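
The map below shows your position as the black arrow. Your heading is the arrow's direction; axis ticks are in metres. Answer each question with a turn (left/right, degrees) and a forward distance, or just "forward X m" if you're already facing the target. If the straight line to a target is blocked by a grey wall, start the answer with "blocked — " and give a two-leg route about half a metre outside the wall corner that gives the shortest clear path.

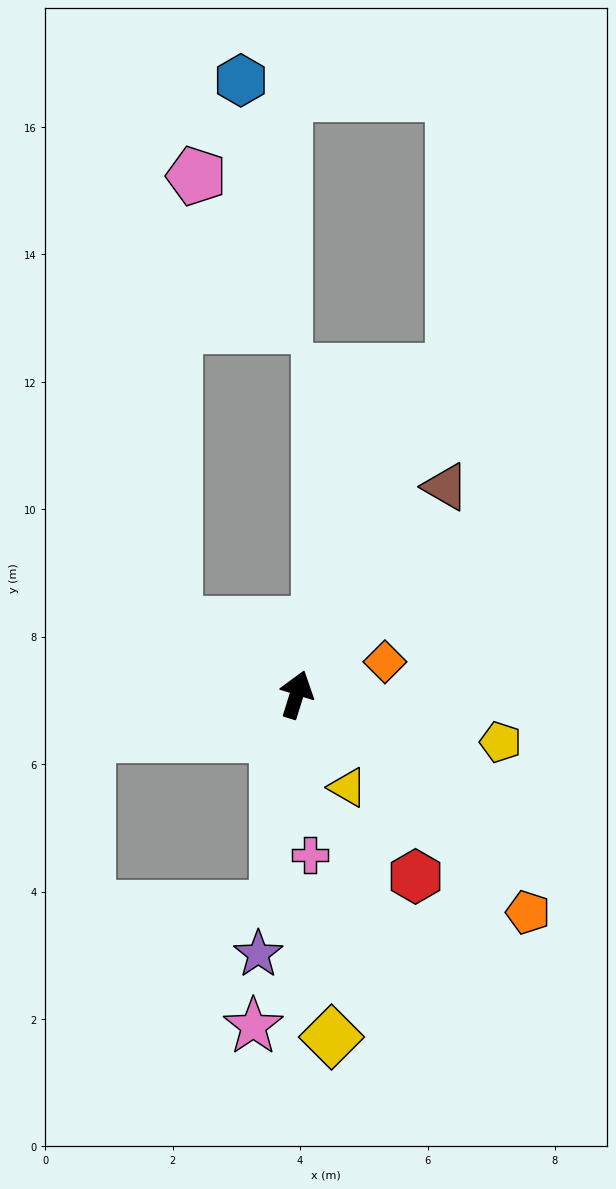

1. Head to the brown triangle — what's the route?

turn right 18°, forward 4.0 m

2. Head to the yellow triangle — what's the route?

turn right 134°, forward 1.7 m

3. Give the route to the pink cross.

turn right 158°, forward 2.5 m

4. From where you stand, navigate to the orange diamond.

turn right 52°, forward 1.5 m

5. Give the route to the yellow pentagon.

turn right 86°, forward 3.3 m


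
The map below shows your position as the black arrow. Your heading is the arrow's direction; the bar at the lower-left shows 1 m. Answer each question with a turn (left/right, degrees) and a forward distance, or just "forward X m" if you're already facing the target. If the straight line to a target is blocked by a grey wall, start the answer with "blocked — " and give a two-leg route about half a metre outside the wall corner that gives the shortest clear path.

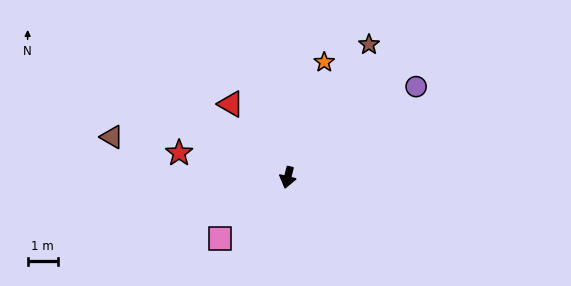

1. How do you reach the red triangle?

turn right 128°, forward 3.1 m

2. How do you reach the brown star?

turn left 162°, forward 5.1 m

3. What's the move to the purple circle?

turn left 139°, forward 5.2 m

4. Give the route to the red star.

turn right 89°, forward 3.7 m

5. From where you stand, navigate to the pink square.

turn right 34°, forward 3.0 m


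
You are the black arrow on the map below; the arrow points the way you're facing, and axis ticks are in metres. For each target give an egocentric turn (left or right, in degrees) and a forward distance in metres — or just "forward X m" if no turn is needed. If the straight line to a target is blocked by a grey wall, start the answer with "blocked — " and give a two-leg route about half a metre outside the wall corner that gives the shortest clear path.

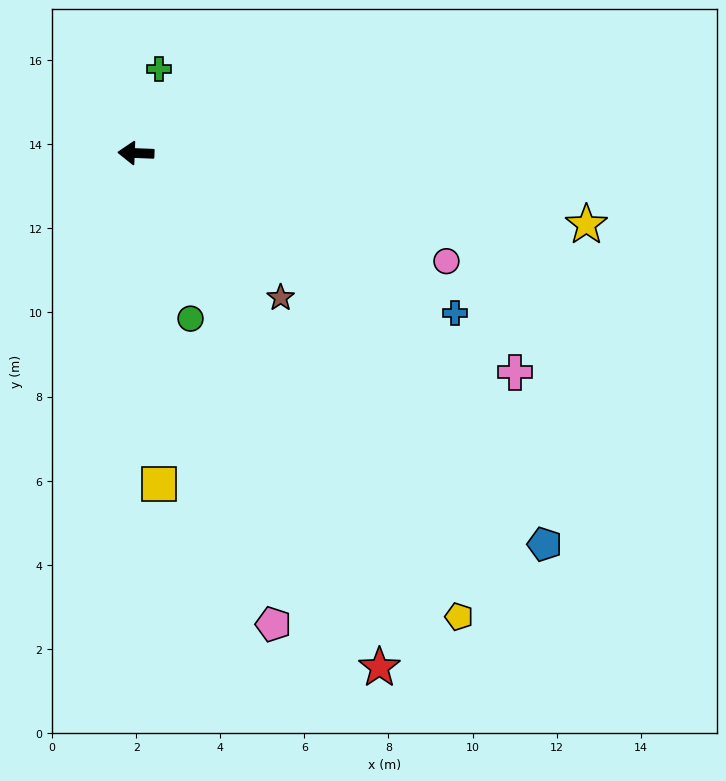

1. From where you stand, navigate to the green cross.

turn right 103°, forward 2.1 m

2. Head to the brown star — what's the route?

turn left 137°, forward 4.9 m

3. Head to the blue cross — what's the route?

turn left 156°, forward 8.5 m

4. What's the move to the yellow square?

turn left 96°, forward 7.9 m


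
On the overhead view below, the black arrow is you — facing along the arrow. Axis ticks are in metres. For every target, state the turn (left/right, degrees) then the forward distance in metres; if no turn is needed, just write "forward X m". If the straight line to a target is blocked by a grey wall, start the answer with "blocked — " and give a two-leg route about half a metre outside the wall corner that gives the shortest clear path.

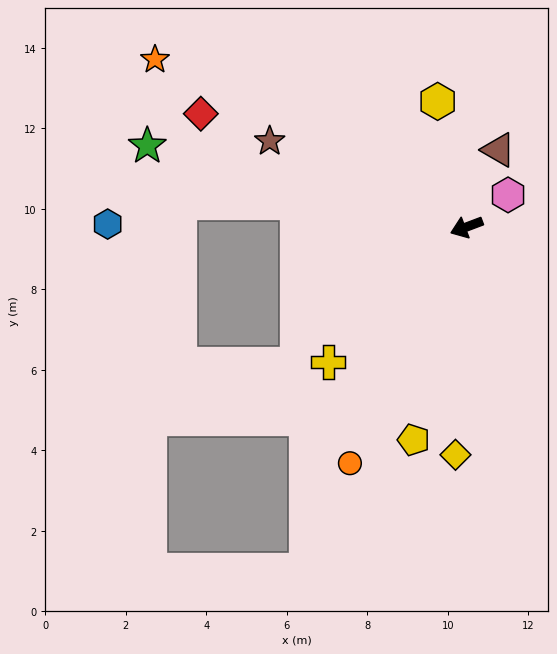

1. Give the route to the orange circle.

turn left 43°, forward 6.5 m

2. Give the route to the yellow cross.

turn left 24°, forward 4.8 m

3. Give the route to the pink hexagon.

turn right 163°, forward 1.3 m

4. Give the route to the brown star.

turn right 44°, forward 5.3 m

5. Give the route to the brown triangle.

turn right 133°, forward 2.1 m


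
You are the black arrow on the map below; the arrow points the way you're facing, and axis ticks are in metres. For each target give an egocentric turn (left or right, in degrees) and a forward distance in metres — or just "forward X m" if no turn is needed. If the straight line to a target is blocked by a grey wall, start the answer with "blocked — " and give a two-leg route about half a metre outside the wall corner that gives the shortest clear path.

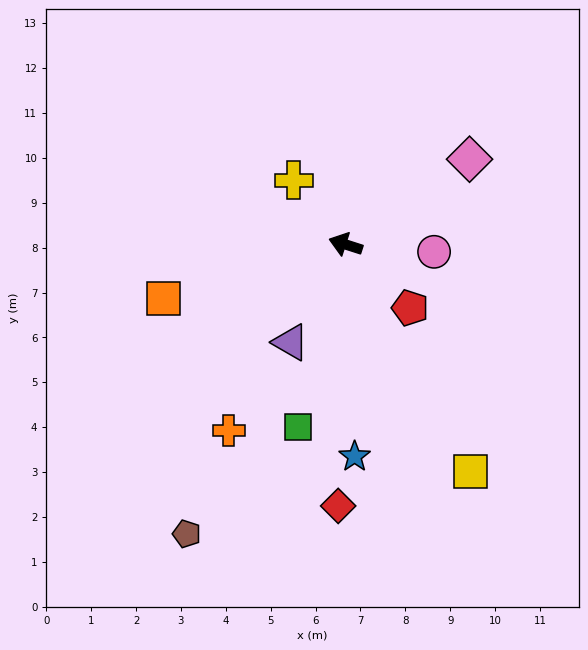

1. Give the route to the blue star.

turn left 110°, forward 4.7 m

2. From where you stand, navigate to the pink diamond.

turn right 128°, forward 3.4 m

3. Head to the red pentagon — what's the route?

turn left 153°, forward 2.0 m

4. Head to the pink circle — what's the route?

turn right 167°, forward 2.0 m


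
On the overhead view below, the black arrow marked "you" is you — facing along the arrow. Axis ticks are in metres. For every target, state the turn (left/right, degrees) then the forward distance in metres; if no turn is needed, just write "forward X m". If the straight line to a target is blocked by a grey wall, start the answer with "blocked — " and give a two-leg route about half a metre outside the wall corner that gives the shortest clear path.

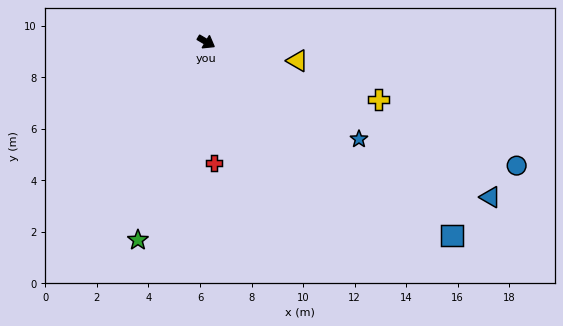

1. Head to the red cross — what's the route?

turn right 56°, forward 4.7 m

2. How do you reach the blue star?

forward 7.0 m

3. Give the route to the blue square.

turn right 8°, forward 12.1 m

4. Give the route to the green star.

turn right 79°, forward 8.1 m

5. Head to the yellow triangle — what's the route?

turn left 19°, forward 3.6 m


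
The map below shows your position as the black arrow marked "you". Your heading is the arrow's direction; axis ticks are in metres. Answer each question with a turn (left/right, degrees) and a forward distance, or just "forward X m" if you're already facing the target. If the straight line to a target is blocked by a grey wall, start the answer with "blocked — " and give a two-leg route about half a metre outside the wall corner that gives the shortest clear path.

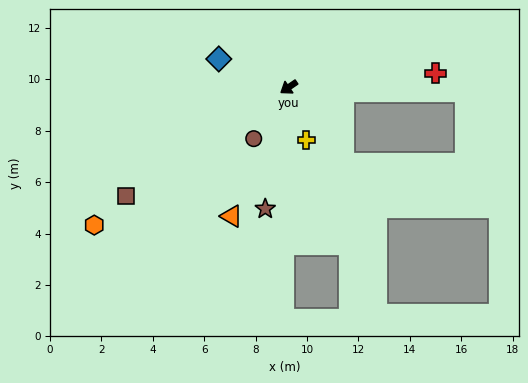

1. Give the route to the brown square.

forward 7.6 m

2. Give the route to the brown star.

turn left 45°, forward 4.8 m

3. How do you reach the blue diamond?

turn right 56°, forward 2.9 m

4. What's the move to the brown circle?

turn left 21°, forward 2.4 m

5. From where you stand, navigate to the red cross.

turn left 151°, forward 5.7 m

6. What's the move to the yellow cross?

turn left 74°, forward 2.2 m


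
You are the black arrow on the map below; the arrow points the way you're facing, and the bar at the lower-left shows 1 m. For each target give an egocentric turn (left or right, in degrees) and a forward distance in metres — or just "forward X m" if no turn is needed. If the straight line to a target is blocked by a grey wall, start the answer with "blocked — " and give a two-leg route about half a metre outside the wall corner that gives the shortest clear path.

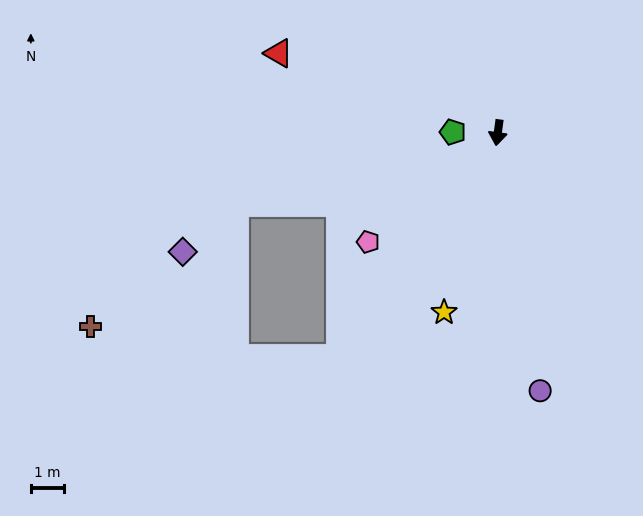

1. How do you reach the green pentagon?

turn right 83°, forward 1.4 m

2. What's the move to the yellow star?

turn right 9°, forward 5.7 m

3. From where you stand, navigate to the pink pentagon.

turn right 42°, forward 5.1 m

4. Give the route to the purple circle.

turn left 17°, forward 7.9 m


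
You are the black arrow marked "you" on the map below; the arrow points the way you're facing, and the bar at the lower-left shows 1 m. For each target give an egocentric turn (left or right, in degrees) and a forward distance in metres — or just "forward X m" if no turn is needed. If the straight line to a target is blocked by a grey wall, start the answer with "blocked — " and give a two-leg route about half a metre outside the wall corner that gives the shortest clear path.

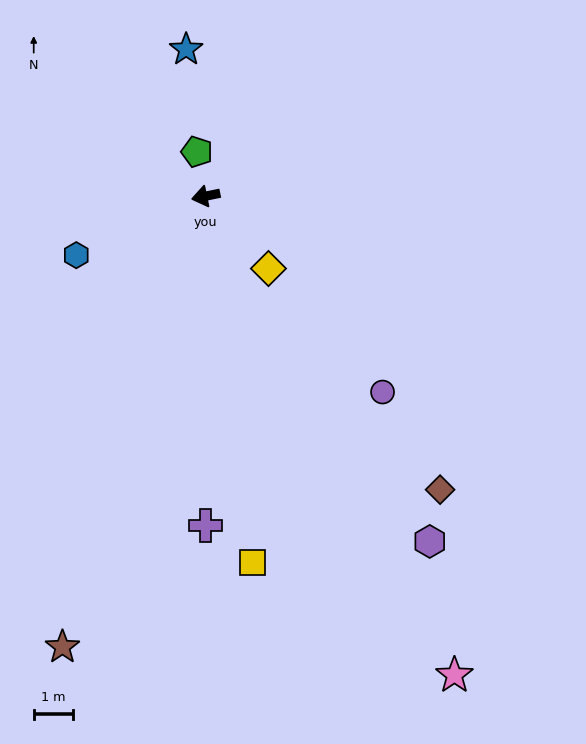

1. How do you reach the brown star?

turn left 61°, forward 12.1 m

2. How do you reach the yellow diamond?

turn left 119°, forward 2.4 m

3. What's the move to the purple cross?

turn left 78°, forward 8.4 m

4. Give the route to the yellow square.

turn left 86°, forward 9.4 m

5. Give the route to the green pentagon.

turn right 90°, forward 1.2 m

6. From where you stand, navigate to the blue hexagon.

turn left 13°, forward 3.6 m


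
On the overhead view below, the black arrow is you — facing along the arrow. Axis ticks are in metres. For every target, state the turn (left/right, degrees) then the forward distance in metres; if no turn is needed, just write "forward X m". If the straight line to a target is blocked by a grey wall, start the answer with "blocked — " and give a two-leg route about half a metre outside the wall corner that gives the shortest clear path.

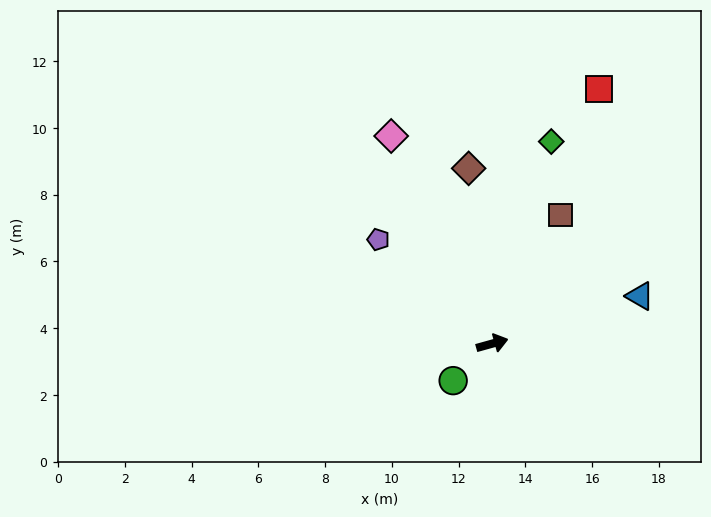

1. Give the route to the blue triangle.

turn left 2°, forward 4.7 m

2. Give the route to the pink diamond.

turn left 100°, forward 6.9 m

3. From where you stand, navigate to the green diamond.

turn left 58°, forward 6.3 m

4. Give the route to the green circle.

turn right 152°, forward 1.6 m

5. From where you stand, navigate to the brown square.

turn left 47°, forward 4.4 m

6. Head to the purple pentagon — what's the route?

turn left 122°, forward 4.6 m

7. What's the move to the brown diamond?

turn left 82°, forward 5.3 m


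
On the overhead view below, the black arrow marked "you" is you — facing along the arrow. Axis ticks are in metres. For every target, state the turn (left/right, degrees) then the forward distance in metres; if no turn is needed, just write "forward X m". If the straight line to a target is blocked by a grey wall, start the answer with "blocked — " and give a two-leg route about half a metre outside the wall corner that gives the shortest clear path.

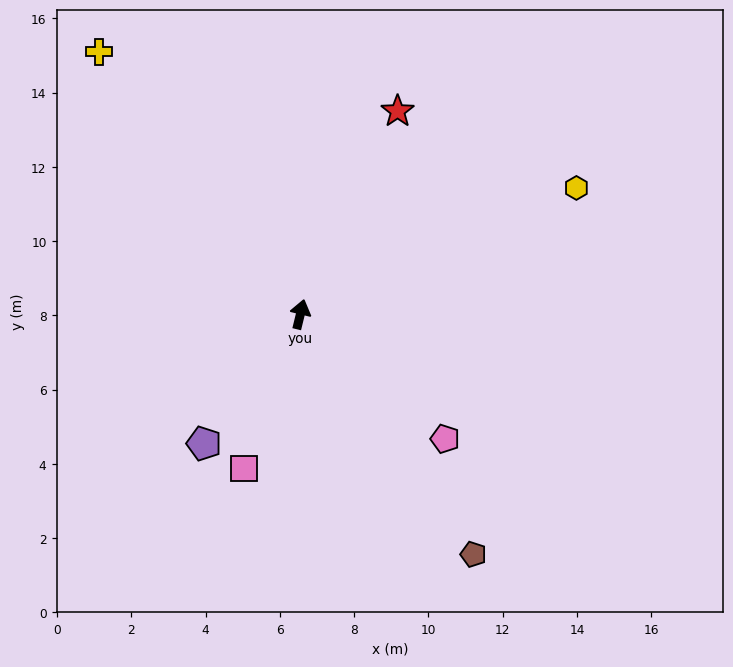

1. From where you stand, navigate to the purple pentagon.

turn left 157°, forward 4.3 m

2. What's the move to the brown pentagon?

turn right 131°, forward 8.0 m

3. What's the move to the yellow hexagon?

turn right 52°, forward 8.2 m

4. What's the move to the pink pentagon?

turn right 117°, forward 5.1 m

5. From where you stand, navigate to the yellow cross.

turn left 51°, forward 8.9 m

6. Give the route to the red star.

turn right 12°, forward 6.1 m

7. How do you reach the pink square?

turn left 174°, forward 4.4 m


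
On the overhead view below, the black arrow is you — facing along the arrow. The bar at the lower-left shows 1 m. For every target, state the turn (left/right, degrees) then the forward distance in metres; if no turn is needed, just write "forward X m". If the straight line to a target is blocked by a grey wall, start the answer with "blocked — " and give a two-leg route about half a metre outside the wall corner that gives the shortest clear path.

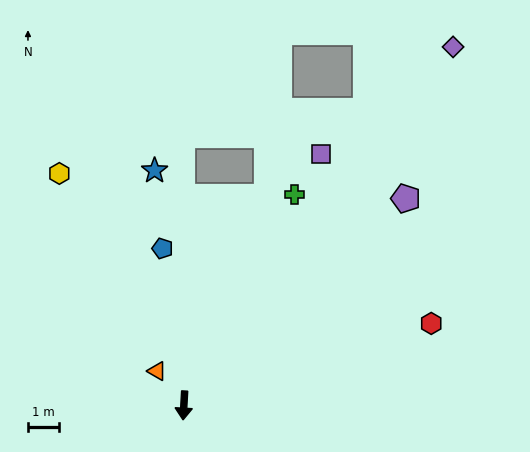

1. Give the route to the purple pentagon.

turn left 136°, forward 9.8 m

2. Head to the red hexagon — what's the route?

turn left 112°, forward 8.4 m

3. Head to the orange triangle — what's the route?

turn right 139°, forward 1.4 m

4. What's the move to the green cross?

turn left 155°, forward 7.7 m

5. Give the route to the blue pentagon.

turn right 169°, forward 5.1 m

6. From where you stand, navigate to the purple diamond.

turn left 146°, forward 14.5 m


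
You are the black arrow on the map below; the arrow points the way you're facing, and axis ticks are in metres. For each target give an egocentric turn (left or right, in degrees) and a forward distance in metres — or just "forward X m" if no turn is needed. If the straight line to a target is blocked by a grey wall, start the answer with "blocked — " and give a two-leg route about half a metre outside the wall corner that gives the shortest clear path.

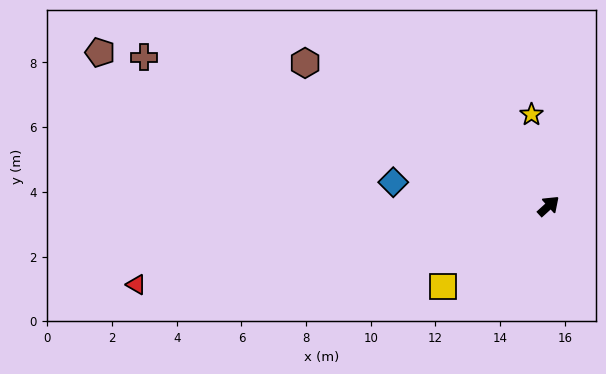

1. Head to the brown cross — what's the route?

turn left 117°, forward 13.3 m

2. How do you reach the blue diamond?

turn left 129°, forward 4.9 m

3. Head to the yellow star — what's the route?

turn left 58°, forward 2.9 m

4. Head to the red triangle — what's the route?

turn left 148°, forward 13.0 m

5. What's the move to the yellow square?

turn left 175°, forward 4.1 m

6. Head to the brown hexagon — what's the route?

turn left 107°, forward 8.7 m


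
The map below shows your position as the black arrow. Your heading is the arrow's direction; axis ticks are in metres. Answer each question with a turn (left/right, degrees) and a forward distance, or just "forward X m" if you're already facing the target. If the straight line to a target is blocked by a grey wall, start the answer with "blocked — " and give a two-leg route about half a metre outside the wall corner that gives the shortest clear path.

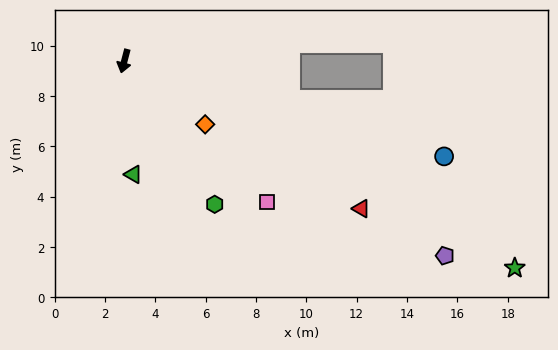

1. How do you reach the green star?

turn left 77°, forward 17.6 m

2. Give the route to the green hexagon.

turn left 47°, forward 6.7 m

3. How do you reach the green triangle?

turn left 19°, forward 4.5 m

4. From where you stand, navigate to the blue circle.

turn left 88°, forward 13.3 m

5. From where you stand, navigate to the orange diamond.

turn left 67°, forward 4.1 m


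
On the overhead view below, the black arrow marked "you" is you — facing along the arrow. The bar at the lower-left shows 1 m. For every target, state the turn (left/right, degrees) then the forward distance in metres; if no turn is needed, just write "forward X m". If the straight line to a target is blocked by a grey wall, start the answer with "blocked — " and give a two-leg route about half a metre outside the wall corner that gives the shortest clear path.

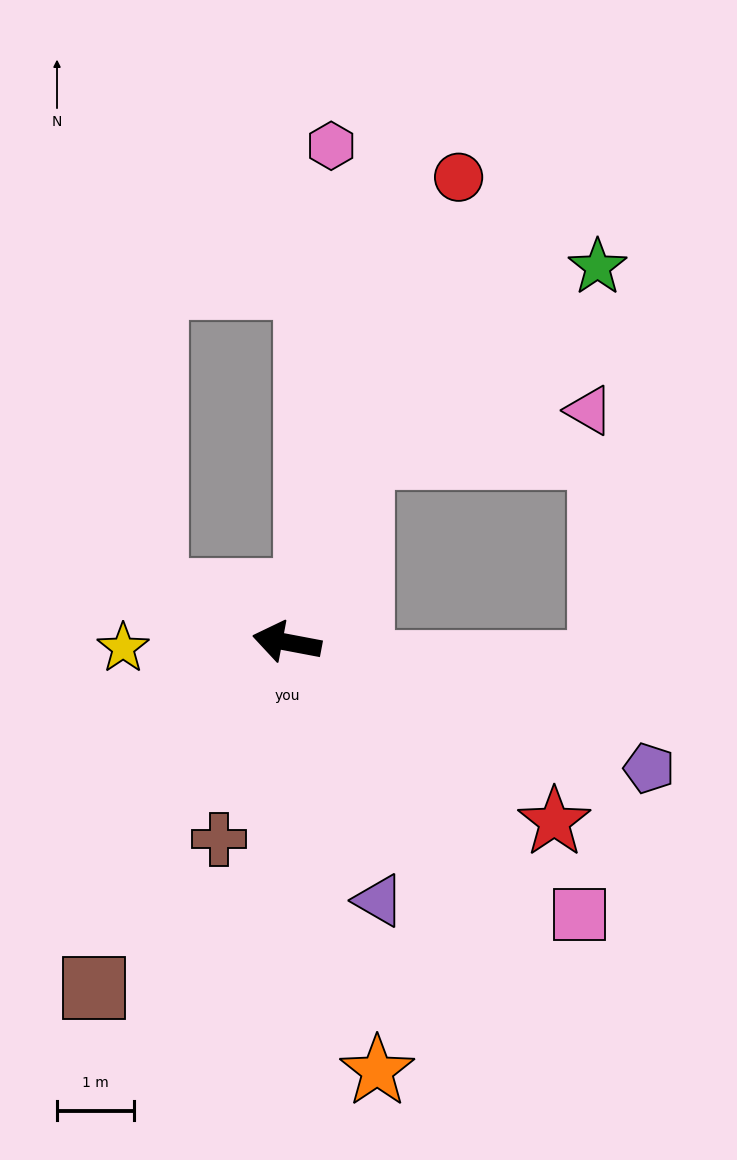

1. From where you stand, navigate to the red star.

turn left 157°, forward 4.2 m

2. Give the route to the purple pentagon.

turn left 172°, forward 5.0 m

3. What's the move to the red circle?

turn right 100°, forward 6.5 m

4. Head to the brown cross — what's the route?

turn left 82°, forward 2.7 m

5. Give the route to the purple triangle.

turn left 120°, forward 3.6 m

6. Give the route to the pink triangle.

blocked — turn right 101°, forward 2.6 m, then turn right 57°, forward 3.0 m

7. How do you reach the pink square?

turn left 148°, forward 5.2 m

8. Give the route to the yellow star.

turn left 13°, forward 2.1 m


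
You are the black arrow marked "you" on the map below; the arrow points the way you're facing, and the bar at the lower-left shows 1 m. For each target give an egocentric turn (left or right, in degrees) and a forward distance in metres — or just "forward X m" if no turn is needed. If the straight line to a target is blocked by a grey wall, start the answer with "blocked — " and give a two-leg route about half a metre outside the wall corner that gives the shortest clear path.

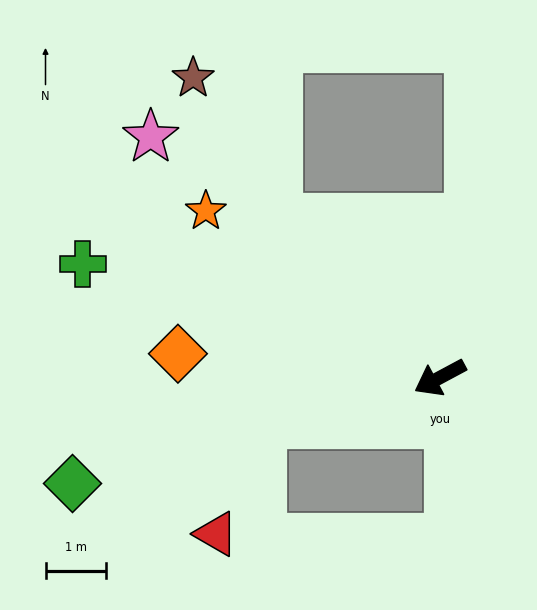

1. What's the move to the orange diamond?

turn right 33°, forward 4.3 m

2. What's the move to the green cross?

turn right 46°, forward 6.2 m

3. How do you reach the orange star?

turn right 64°, forward 4.7 m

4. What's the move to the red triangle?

blocked — turn right 14°, forward 3.0 m, then turn left 54°, forward 2.0 m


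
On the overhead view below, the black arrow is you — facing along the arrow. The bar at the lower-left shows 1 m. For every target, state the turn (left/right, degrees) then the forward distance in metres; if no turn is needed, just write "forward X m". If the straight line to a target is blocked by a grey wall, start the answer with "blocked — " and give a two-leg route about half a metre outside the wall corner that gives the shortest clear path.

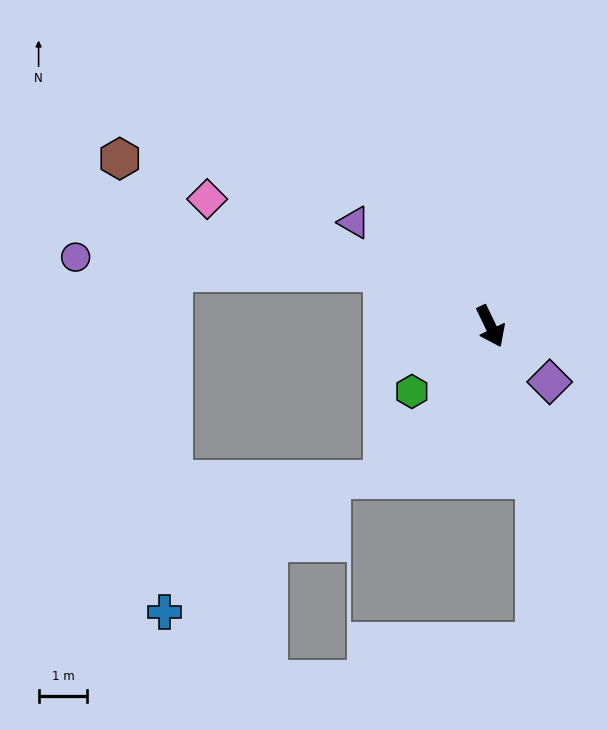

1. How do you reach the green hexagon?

turn right 76°, forward 2.1 m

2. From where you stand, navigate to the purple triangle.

turn right 153°, forward 3.5 m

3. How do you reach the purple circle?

blocked — turn right 143°, forward 2.5 m, then turn left 25°, forward 6.3 m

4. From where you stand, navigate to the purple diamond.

turn left 21°, forward 1.7 m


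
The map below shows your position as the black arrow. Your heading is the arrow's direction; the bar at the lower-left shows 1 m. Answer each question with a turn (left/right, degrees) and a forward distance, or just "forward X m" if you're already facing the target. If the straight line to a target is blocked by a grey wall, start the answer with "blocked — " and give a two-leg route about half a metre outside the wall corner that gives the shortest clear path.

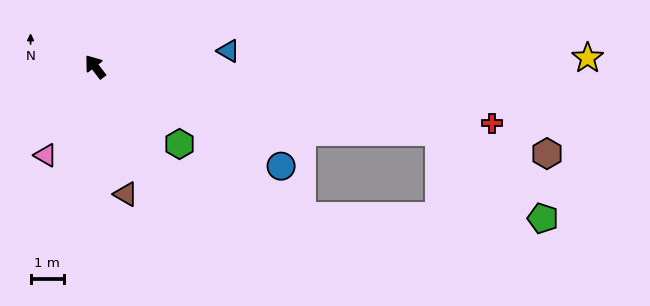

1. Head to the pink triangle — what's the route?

turn left 113°, forward 3.1 m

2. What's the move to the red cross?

turn right 136°, forward 12.1 m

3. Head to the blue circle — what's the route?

turn right 156°, forward 6.4 m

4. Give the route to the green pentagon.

blocked — turn right 138°, forward 10.6 m, then turn right 30°, forward 4.1 m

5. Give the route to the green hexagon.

turn right 170°, forward 3.5 m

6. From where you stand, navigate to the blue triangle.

turn right 121°, forward 4.1 m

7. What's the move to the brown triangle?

turn left 156°, forward 4.0 m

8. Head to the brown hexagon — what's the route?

turn right 139°, forward 13.9 m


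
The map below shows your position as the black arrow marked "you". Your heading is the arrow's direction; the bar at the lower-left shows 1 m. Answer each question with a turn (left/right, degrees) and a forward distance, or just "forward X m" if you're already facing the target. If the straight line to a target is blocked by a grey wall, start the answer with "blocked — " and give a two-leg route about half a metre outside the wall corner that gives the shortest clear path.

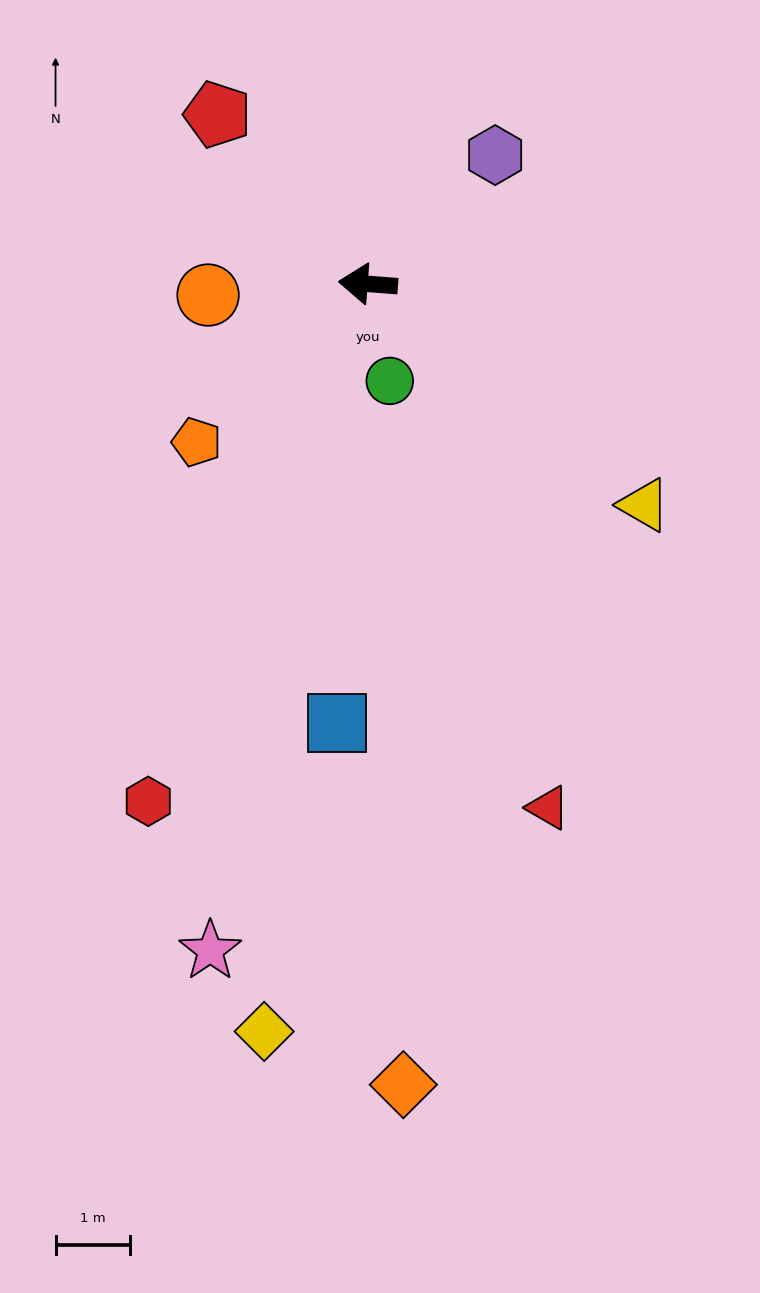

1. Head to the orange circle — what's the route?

turn left 8°, forward 2.1 m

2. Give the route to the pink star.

turn left 81°, forward 9.2 m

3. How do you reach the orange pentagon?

turn left 47°, forward 3.1 m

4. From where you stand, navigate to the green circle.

turn left 107°, forward 1.3 m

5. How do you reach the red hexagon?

turn left 71°, forward 7.5 m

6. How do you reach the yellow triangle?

turn left 146°, forward 4.7 m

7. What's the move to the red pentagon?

turn right 44°, forward 3.0 m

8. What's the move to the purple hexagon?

turn right 130°, forward 2.4 m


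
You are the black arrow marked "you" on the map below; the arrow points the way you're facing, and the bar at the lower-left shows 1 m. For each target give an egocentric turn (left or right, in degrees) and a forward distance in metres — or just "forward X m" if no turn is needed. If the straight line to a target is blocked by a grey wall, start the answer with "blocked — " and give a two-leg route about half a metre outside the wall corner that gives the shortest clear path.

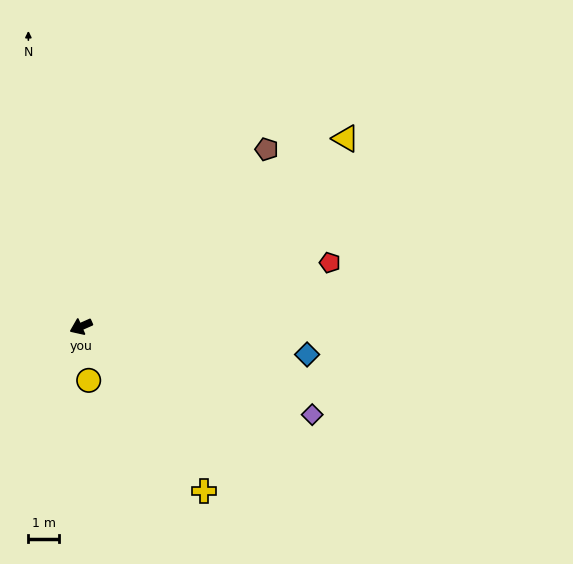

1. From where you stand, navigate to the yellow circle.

turn left 74°, forward 1.8 m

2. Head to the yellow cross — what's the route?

turn left 103°, forward 6.7 m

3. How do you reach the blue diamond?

turn left 149°, forward 7.4 m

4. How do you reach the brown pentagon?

turn right 160°, forward 8.4 m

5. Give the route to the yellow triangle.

turn right 168°, forward 10.6 m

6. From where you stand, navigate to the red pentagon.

turn left 171°, forward 8.4 m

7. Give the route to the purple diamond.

turn left 135°, forward 8.1 m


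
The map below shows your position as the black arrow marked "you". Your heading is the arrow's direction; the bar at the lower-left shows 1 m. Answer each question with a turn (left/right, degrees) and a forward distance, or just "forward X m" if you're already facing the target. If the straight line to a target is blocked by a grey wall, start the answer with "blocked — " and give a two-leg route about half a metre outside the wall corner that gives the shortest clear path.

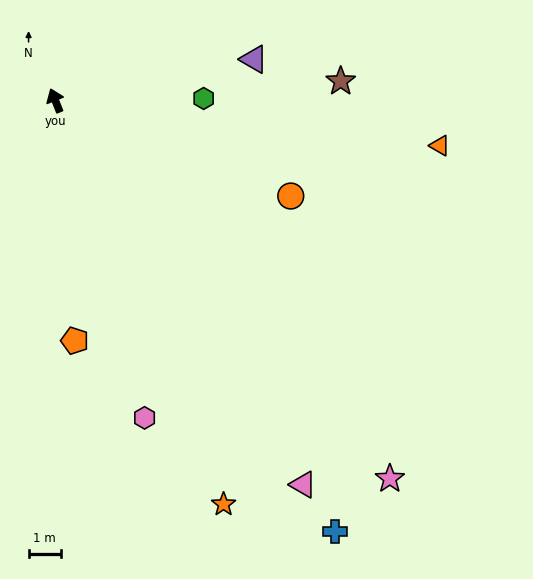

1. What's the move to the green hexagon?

turn right 111°, forward 4.6 m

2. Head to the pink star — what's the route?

turn right 160°, forward 15.8 m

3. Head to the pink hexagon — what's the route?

turn left 174°, forward 10.3 m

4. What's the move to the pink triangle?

turn right 169°, forward 14.3 m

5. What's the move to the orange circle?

turn right 134°, forward 7.9 m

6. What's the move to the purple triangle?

turn right 100°, forward 6.3 m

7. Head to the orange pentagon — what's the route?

turn left 163°, forward 7.5 m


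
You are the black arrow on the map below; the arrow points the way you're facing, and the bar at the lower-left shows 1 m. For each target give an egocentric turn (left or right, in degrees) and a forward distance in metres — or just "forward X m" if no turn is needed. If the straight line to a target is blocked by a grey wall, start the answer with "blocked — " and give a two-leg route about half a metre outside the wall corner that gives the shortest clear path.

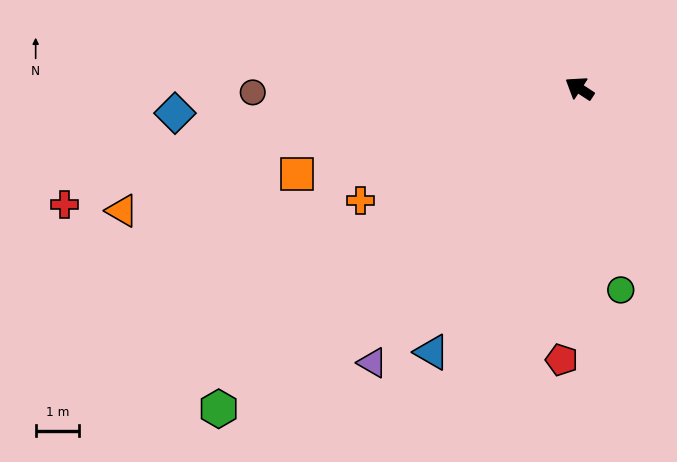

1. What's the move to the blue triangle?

turn left 94°, forward 7.0 m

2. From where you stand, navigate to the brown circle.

turn left 34°, forward 7.6 m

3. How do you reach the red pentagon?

turn left 119°, forward 6.3 m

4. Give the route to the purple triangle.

turn left 86°, forward 7.9 m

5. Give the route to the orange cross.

turn left 60°, forward 5.7 m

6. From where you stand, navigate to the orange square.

turn left 50°, forward 6.8 m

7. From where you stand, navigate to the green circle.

turn left 135°, forward 4.8 m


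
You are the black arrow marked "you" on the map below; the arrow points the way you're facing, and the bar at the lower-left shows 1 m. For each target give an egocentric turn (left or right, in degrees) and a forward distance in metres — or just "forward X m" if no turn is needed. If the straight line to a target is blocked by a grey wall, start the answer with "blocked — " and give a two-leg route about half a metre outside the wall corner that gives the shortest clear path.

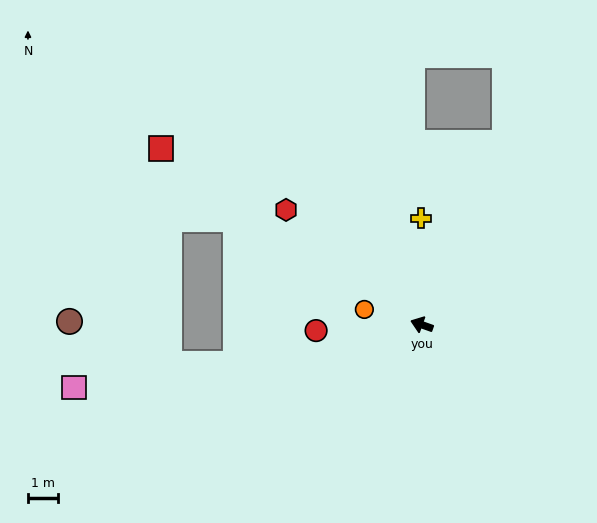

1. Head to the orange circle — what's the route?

turn left 5°, forward 2.0 m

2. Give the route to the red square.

turn right 14°, forward 10.5 m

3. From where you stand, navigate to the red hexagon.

turn right 21°, forward 5.9 m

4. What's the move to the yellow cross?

turn right 70°, forward 3.6 m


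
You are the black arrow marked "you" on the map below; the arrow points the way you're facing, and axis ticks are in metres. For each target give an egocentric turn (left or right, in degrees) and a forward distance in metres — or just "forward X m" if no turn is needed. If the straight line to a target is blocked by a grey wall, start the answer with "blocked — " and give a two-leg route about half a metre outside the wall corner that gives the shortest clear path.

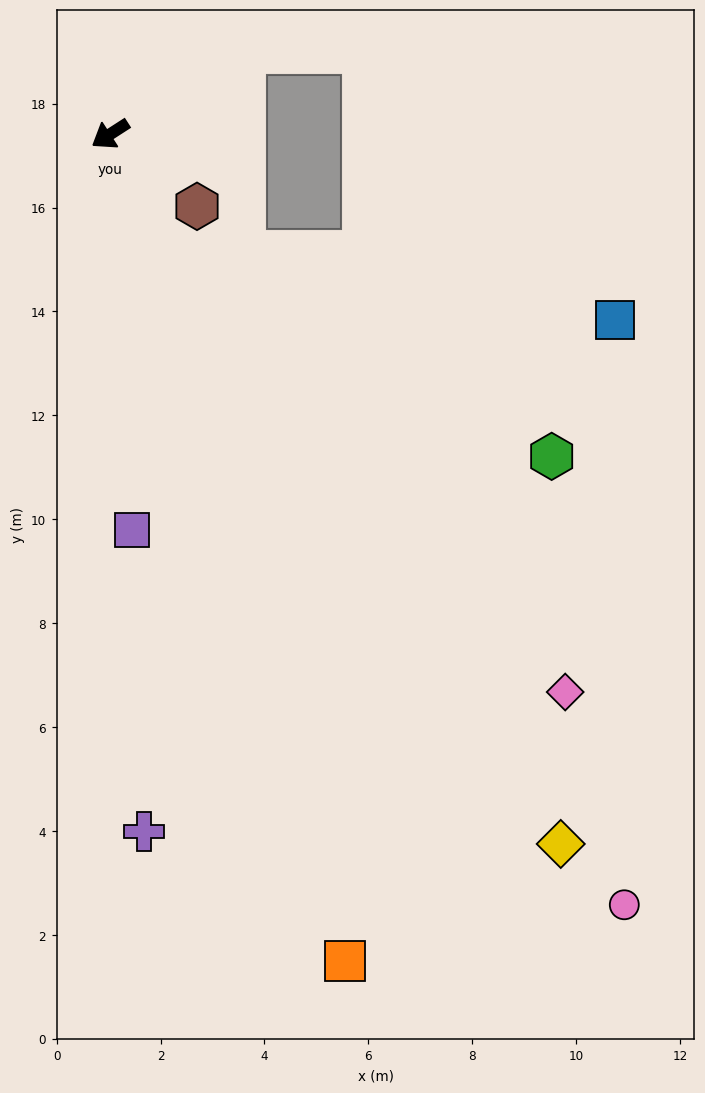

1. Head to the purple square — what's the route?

turn left 60°, forward 7.6 m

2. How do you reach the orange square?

turn left 73°, forward 16.6 m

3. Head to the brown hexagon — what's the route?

turn left 107°, forward 2.2 m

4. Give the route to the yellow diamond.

turn left 90°, forward 16.2 m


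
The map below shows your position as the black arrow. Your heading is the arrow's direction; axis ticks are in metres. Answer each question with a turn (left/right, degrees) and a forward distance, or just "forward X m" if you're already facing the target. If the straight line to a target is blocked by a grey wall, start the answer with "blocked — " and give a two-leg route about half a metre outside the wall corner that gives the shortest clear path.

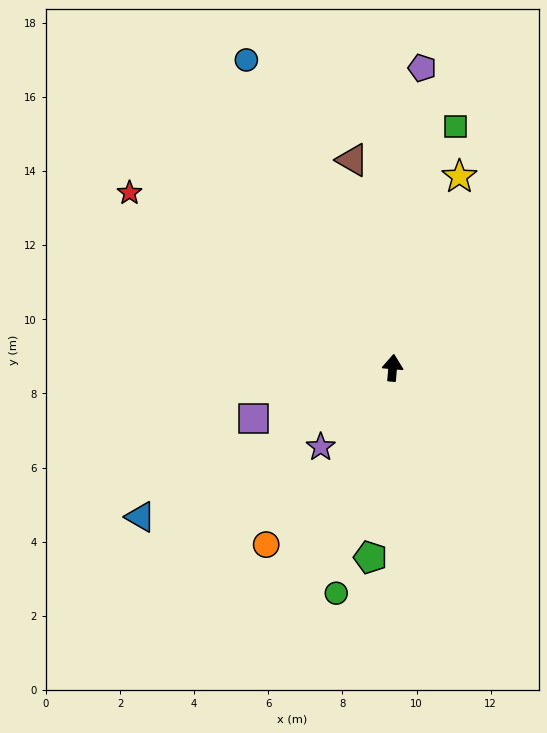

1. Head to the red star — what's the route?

turn left 61°, forward 8.5 m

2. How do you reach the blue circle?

turn left 30°, forward 9.2 m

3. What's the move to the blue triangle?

turn left 125°, forward 7.9 m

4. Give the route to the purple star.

turn left 143°, forward 2.9 m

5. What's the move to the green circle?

turn left 171°, forward 6.3 m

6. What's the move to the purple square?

turn left 115°, forward 4.0 m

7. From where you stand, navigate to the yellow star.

turn right 14°, forward 5.5 m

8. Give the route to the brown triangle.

turn left 16°, forward 5.7 m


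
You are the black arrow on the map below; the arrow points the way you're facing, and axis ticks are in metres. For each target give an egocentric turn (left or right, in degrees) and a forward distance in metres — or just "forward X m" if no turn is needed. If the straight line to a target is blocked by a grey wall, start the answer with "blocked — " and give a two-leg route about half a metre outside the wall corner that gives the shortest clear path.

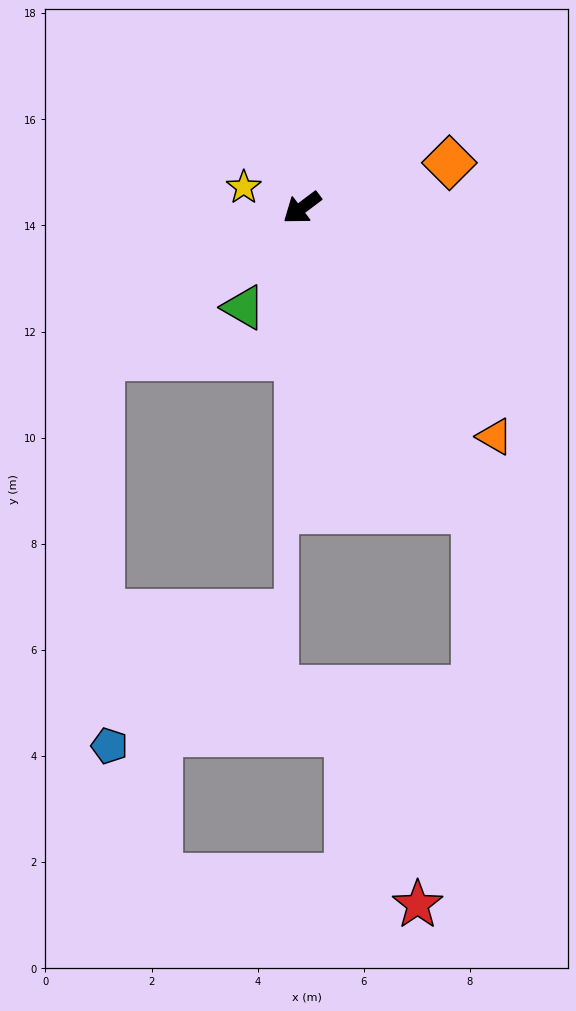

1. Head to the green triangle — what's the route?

turn left 23°, forward 2.2 m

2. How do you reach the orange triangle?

turn left 93°, forward 5.6 m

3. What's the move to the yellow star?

turn right 56°, forward 1.2 m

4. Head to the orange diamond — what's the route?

turn left 160°, forward 2.9 m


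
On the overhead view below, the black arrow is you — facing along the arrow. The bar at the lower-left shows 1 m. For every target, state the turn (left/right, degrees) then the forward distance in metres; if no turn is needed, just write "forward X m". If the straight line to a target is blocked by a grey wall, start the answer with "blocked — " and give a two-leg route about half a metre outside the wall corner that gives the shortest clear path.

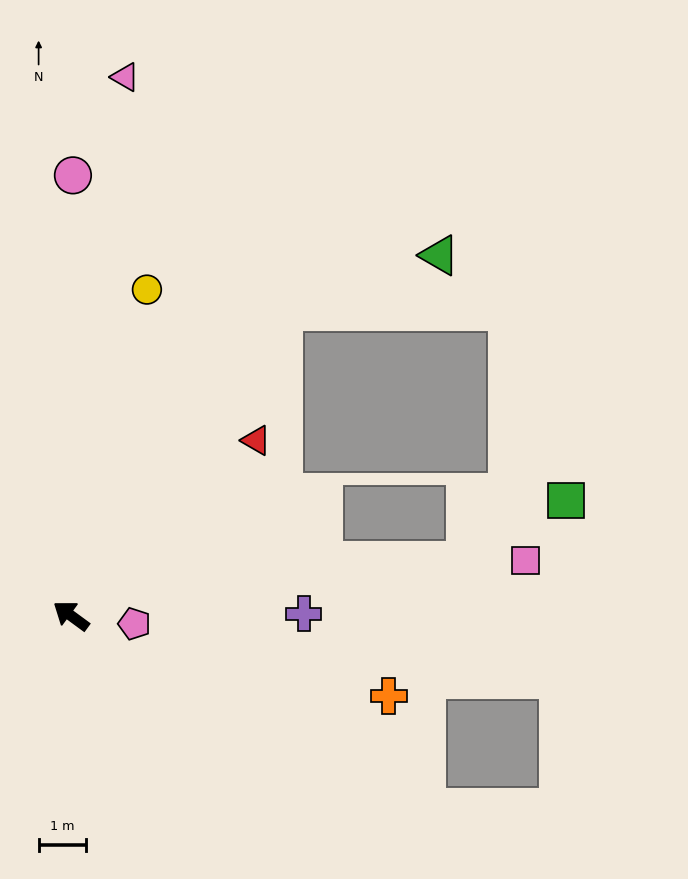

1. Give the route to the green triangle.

blocked — turn right 88°, forward 7.8 m, then turn right 36°, forward 3.5 m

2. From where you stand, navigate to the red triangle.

turn right 100°, forward 5.4 m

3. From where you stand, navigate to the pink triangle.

turn right 59°, forward 11.4 m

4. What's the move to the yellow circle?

turn right 67°, forward 7.1 m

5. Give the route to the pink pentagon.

turn right 151°, forward 1.4 m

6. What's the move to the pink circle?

turn right 54°, forward 9.3 m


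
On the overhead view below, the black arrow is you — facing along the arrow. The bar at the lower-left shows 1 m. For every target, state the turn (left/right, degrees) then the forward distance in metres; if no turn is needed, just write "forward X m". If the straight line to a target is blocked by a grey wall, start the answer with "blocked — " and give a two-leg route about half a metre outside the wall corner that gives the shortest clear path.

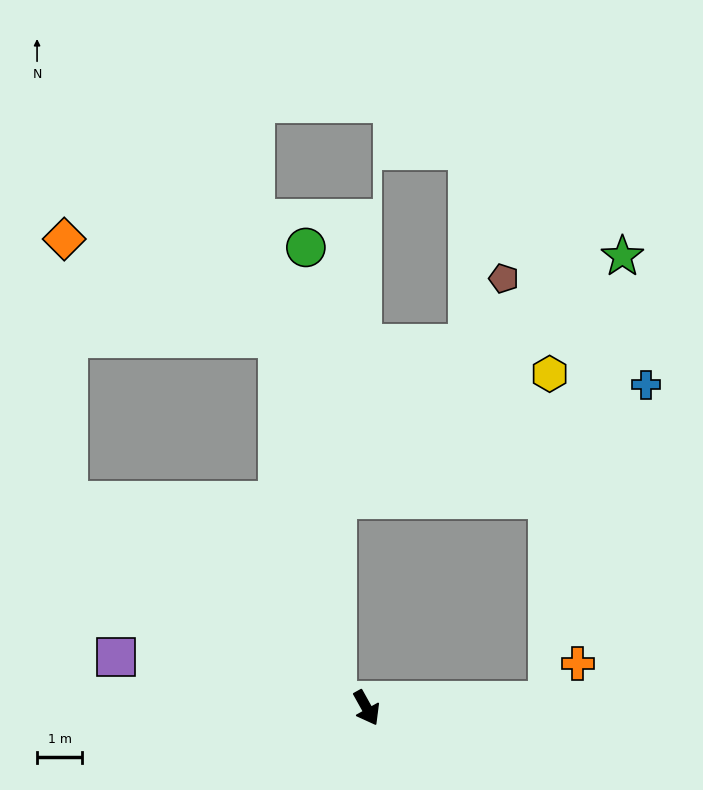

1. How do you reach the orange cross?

blocked — turn left 63°, forward 4.0 m, then turn left 48°, forward 1.1 m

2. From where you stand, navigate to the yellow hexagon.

blocked — turn left 63°, forward 4.0 m, then turn left 88°, forward 7.2 m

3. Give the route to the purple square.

turn right 131°, forward 5.7 m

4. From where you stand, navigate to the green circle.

blocked — turn right 134°, forward 0.7 m, then turn right 71°, forward 10.0 m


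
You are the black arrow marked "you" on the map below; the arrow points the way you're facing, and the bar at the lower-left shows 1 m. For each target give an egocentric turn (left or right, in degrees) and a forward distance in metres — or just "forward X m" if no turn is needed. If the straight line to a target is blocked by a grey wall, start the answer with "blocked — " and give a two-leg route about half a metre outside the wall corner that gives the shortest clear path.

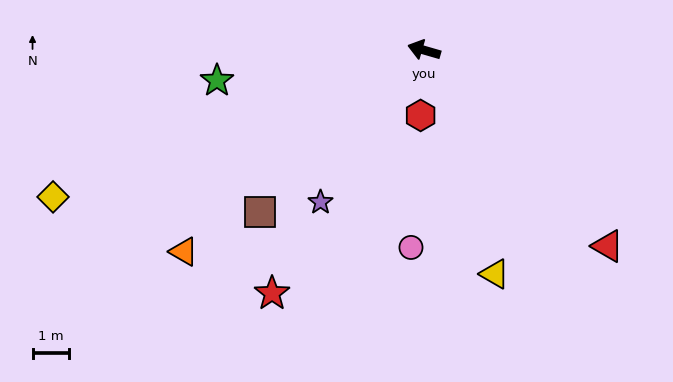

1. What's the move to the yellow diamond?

turn left 38°, forward 10.9 m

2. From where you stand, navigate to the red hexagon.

turn left 103°, forward 1.8 m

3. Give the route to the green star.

turn left 24°, forward 5.7 m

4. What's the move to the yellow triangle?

turn left 124°, forward 6.4 m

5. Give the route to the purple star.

turn left 72°, forward 5.0 m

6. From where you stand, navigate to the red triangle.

turn left 149°, forward 7.3 m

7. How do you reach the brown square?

turn left 61°, forward 6.3 m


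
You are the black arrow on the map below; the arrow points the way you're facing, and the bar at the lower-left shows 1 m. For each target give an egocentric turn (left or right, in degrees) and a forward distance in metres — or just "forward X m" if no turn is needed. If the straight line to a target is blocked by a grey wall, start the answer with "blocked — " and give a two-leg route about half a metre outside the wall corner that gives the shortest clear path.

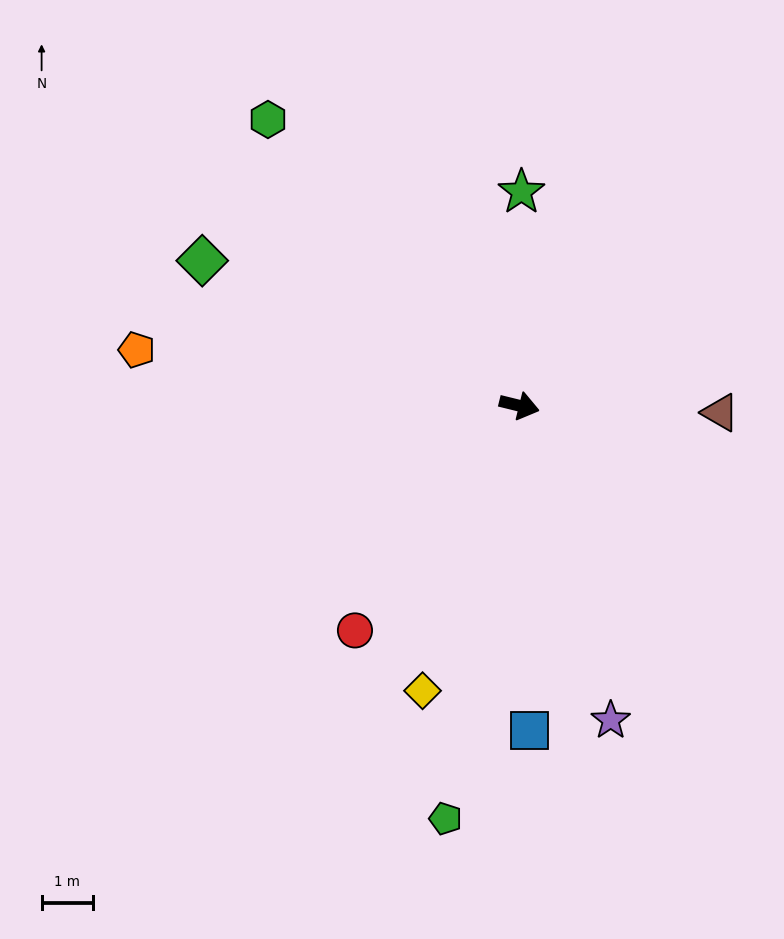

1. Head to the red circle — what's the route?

turn right 112°, forward 5.4 m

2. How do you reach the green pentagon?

turn right 86°, forward 8.2 m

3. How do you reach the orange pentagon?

turn right 174°, forward 7.5 m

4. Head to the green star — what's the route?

turn left 103°, forward 4.2 m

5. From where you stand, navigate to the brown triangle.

turn left 12°, forward 3.9 m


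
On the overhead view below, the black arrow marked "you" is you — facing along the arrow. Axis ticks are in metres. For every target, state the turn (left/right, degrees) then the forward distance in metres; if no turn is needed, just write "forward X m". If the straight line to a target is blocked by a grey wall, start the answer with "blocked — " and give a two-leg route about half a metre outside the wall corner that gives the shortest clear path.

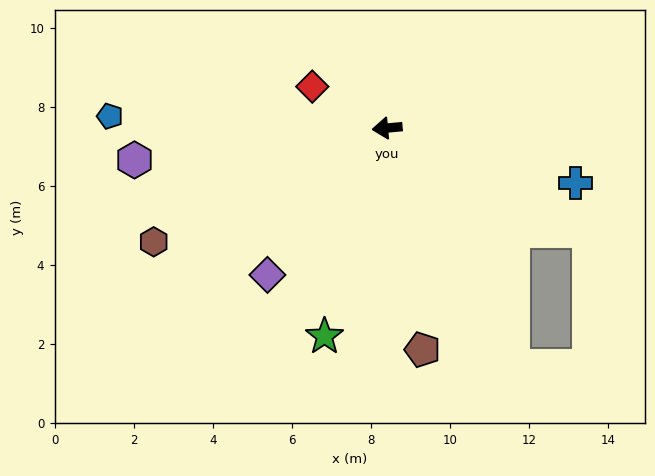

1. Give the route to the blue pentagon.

turn right 8°, forward 7.0 m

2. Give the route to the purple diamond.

turn left 46°, forward 4.8 m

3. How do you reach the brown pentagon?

turn left 94°, forward 5.7 m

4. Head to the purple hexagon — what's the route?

forward 6.4 m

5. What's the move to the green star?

turn left 68°, forward 5.5 m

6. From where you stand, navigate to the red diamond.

turn right 34°, forward 2.2 m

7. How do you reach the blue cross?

turn left 158°, forward 5.0 m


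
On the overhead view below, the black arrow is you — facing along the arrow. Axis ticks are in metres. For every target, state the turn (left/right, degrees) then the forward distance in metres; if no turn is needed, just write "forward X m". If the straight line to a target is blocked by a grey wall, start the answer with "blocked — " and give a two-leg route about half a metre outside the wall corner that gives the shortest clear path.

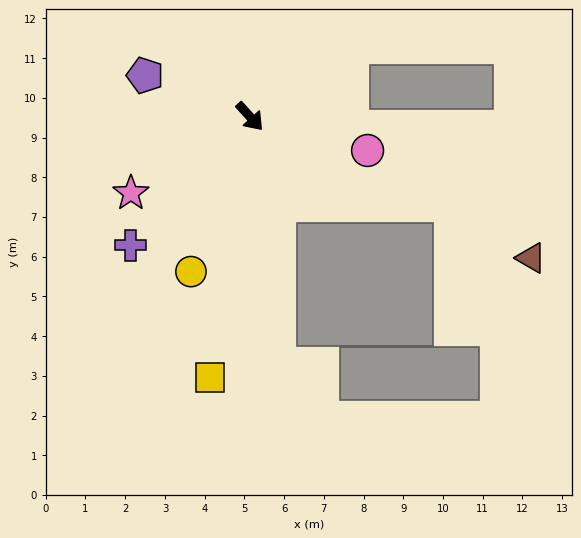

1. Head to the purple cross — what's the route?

turn right 85°, forward 4.4 m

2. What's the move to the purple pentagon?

turn right 154°, forward 2.8 m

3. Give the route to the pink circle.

turn left 32°, forward 3.1 m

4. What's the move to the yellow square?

turn right 51°, forward 6.6 m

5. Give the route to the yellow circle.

turn right 63°, forward 4.2 m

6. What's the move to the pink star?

turn right 99°, forward 3.6 m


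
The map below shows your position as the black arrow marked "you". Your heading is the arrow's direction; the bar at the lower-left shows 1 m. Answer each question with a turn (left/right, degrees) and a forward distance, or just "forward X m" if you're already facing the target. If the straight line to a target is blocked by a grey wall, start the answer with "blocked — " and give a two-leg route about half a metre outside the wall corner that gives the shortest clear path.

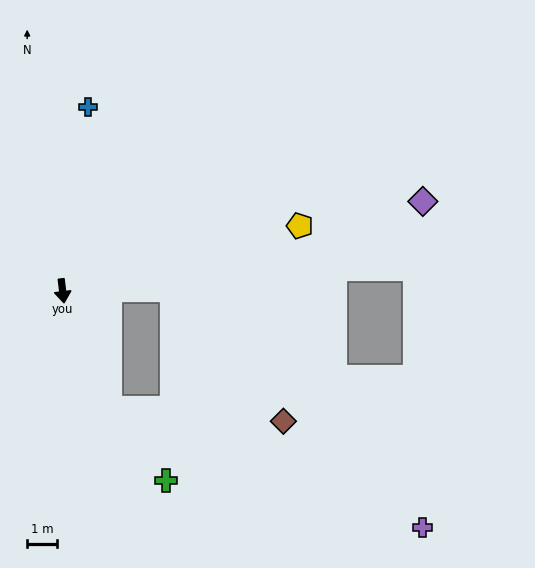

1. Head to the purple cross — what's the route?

blocked — turn left 84°, forward 3.7 m, then turn right 44°, forward 11.6 m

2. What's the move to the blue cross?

turn left 165°, forward 6.2 m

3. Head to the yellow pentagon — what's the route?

turn left 98°, forward 8.3 m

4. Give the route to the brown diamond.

blocked — turn left 84°, forward 3.7 m, then turn right 51°, forward 5.8 m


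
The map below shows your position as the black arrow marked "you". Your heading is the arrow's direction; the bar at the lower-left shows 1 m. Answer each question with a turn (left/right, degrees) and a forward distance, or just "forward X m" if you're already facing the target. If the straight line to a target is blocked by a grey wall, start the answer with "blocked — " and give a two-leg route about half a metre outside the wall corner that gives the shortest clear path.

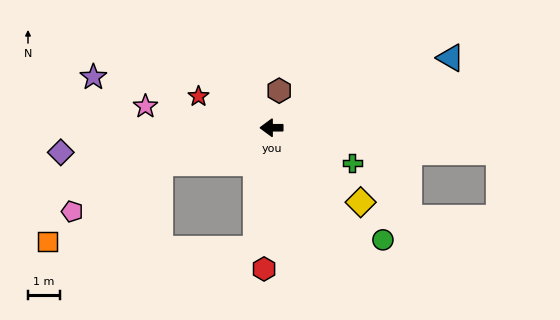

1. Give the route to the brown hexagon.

turn right 102°, forward 1.2 m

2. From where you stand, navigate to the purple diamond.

turn left 7°, forward 6.7 m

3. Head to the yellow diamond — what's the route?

turn left 140°, forward 3.6 m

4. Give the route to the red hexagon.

turn left 87°, forward 4.4 m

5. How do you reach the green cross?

turn left 156°, forward 2.8 m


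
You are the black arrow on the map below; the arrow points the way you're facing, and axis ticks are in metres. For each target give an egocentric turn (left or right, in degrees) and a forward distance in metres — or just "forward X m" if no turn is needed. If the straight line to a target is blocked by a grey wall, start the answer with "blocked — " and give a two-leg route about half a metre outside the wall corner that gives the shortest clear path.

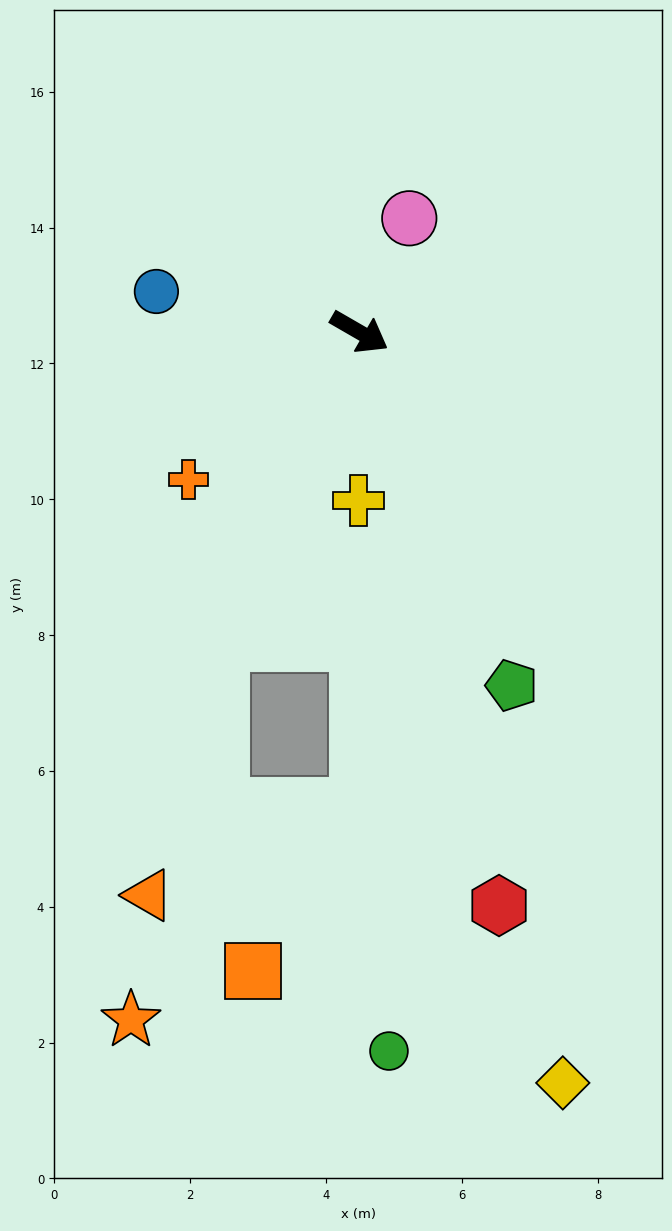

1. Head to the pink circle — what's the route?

turn left 96°, forward 1.8 m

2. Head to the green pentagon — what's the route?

turn right 37°, forward 5.7 m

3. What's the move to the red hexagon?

turn right 46°, forward 8.7 m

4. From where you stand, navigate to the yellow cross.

turn right 60°, forward 2.5 m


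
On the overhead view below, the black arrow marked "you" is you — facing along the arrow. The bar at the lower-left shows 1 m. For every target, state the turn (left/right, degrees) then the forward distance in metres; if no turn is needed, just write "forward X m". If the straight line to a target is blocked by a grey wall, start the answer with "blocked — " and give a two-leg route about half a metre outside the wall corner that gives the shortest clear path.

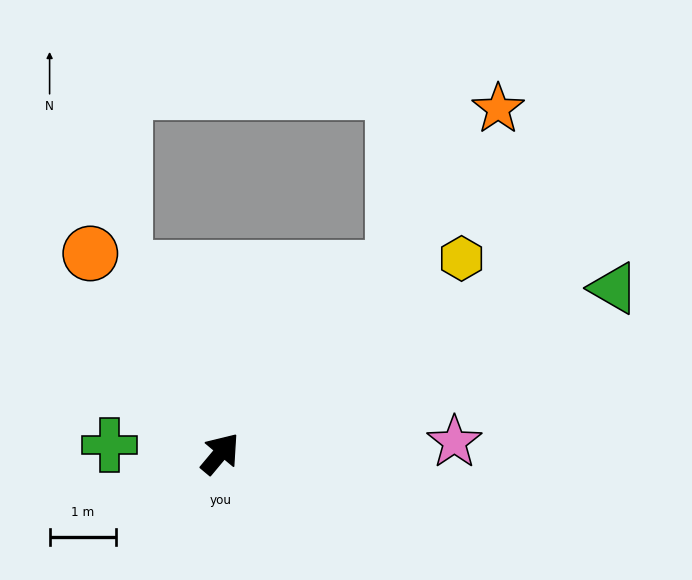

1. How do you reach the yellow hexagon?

turn right 11°, forward 4.6 m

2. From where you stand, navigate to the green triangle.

turn right 27°, forward 6.4 m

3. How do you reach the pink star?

turn right 47°, forward 3.5 m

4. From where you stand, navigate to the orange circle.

turn left 73°, forward 3.6 m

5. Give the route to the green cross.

turn left 126°, forward 1.7 m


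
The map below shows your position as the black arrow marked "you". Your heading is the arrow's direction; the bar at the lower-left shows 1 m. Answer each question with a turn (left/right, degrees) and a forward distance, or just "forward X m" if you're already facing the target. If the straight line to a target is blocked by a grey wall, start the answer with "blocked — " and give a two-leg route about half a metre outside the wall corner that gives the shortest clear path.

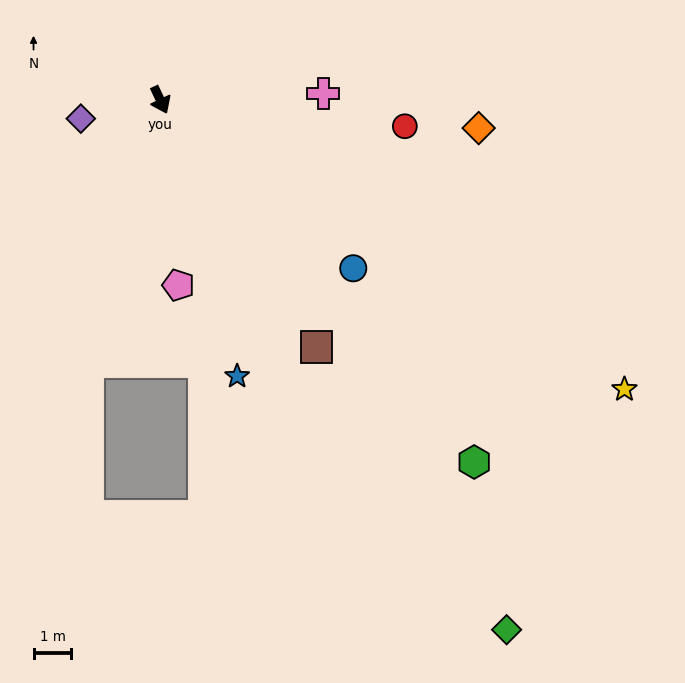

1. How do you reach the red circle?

turn left 59°, forward 6.5 m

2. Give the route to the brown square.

turn left 7°, forward 7.7 m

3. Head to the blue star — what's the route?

turn right 10°, forward 7.6 m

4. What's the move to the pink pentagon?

turn right 20°, forward 4.9 m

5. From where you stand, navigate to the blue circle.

turn left 24°, forward 6.8 m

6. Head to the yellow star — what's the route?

turn left 33°, forward 14.5 m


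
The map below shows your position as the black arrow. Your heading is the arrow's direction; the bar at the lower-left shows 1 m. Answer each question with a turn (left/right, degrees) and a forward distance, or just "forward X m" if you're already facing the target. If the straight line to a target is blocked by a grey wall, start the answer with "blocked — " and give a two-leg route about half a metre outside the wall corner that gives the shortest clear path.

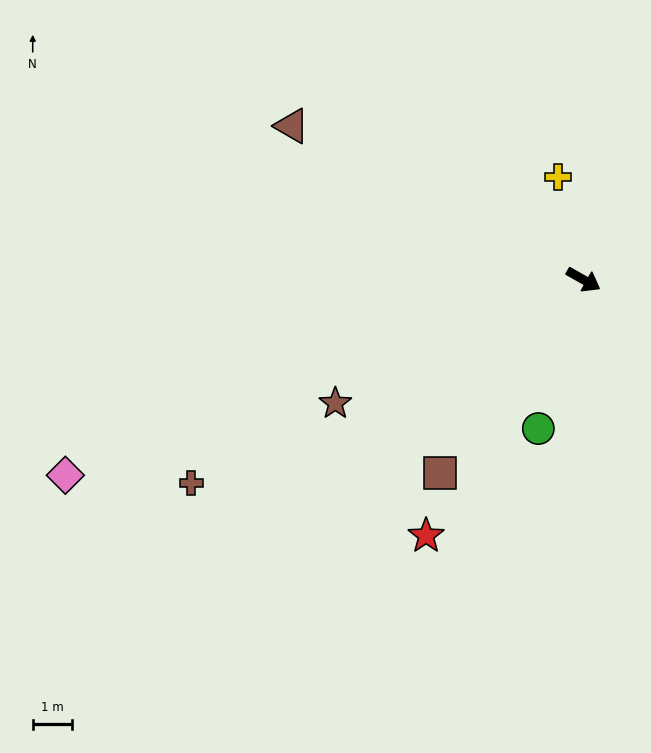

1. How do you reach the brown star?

turn right 124°, forward 7.1 m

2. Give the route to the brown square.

turn right 97°, forward 6.2 m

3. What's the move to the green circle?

turn right 77°, forward 4.0 m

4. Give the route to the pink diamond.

turn right 130°, forward 14.2 m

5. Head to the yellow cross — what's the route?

turn left 133°, forward 2.7 m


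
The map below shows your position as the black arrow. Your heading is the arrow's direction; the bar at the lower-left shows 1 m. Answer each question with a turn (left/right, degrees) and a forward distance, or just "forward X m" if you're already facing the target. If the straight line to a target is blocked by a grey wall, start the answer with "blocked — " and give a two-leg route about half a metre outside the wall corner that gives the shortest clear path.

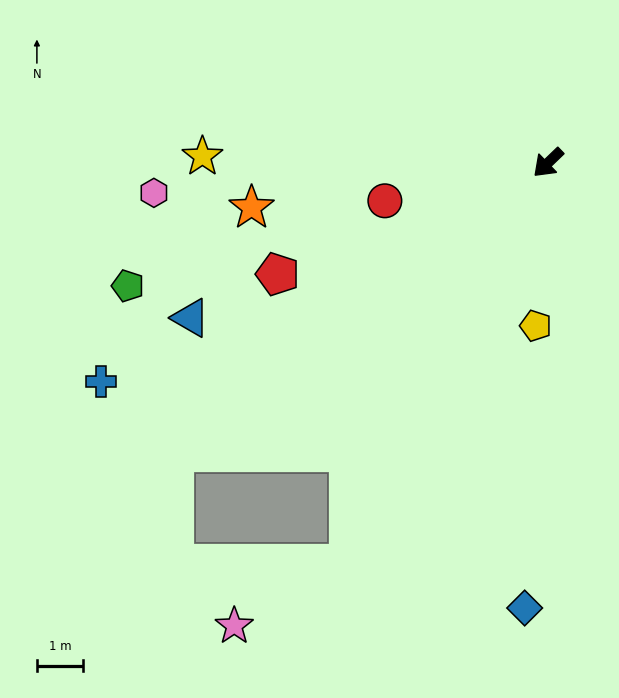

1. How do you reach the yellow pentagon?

turn left 42°, forward 3.6 m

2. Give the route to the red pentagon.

turn right 22°, forward 6.4 m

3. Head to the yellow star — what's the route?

turn right 45°, forward 7.5 m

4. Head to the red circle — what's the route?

turn right 31°, forward 3.6 m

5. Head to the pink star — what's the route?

blocked — turn left 20°, forward 9.7 m, then turn right 35°, forward 2.8 m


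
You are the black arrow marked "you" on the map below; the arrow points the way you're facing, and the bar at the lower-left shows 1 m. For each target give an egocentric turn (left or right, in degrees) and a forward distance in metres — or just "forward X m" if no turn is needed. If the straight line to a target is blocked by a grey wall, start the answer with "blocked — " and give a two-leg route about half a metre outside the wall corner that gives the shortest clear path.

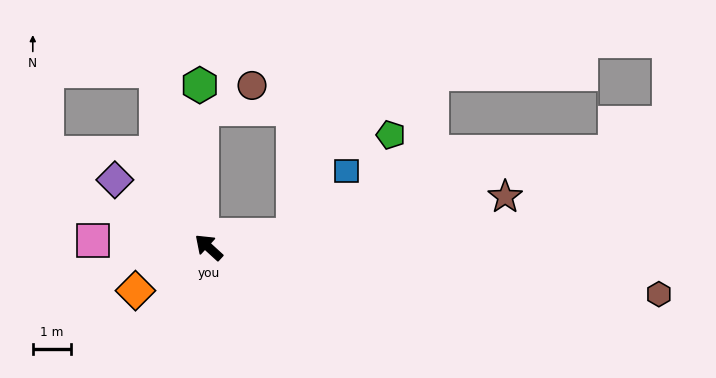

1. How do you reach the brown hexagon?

turn right 144°, forward 11.8 m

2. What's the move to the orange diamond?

turn left 73°, forward 2.2 m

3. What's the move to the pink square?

turn left 39°, forward 3.0 m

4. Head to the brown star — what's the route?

turn right 128°, forward 7.8 m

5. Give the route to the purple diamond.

turn left 7°, forward 3.0 m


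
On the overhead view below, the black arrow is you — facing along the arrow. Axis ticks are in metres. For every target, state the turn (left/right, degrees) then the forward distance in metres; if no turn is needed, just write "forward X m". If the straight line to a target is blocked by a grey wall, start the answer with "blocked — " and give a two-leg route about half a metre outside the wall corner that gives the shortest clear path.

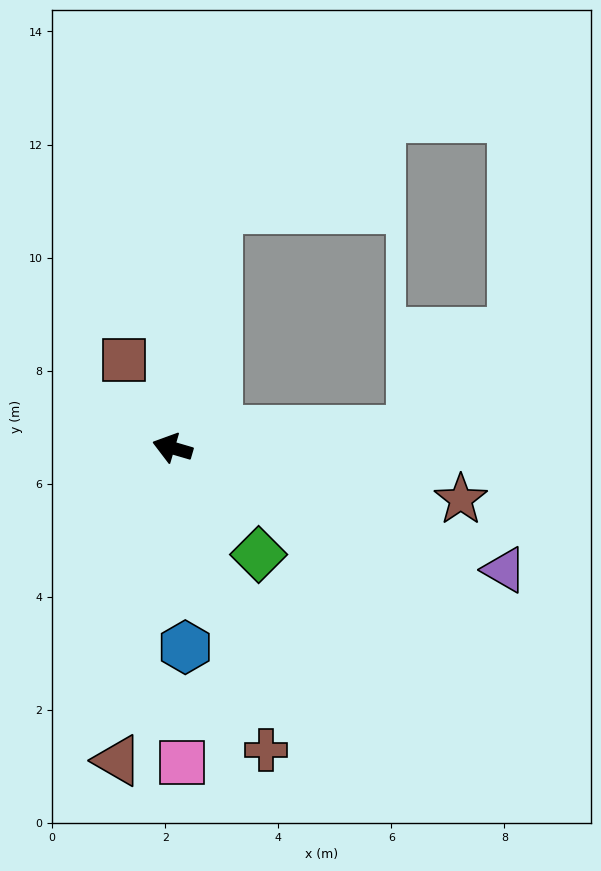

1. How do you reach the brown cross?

turn left 123°, forward 5.6 m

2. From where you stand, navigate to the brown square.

turn right 45°, forward 1.8 m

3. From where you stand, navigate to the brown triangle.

turn left 96°, forward 5.6 m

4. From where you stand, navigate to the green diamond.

turn left 145°, forward 2.4 m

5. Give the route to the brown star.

turn right 174°, forward 5.2 m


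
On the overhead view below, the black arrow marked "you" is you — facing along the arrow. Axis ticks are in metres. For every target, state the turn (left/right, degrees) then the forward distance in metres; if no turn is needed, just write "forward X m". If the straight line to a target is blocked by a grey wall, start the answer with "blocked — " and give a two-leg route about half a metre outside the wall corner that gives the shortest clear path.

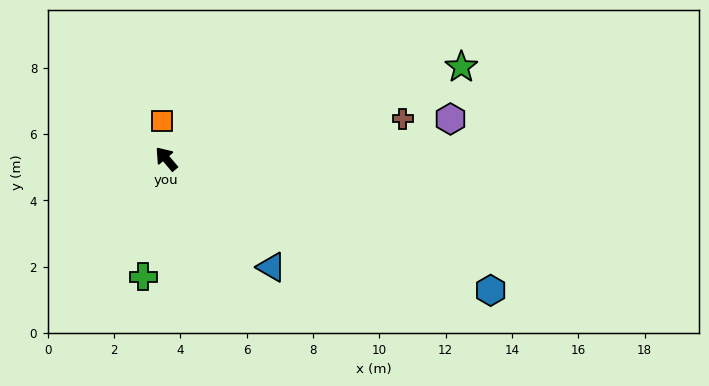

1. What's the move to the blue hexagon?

turn right 152°, forward 10.6 m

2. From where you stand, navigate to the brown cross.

turn right 121°, forward 7.2 m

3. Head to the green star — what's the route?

turn right 113°, forward 9.3 m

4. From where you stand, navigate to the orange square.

turn right 34°, forward 1.2 m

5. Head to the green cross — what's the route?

turn left 129°, forward 3.6 m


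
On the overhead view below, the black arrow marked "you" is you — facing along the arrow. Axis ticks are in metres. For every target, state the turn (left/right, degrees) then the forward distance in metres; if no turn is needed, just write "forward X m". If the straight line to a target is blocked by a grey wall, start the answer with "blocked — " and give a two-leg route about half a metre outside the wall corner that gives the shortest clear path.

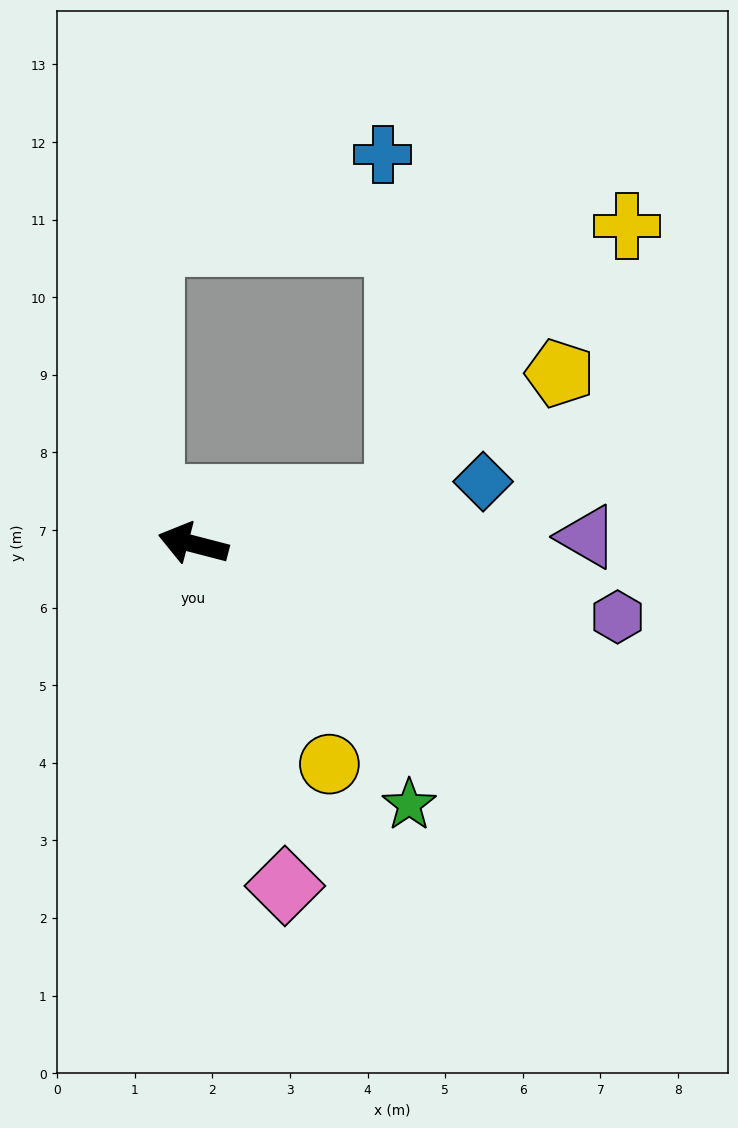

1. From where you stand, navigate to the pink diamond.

turn left 120°, forward 4.6 m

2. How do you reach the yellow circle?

turn left 136°, forward 3.3 m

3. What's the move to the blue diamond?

turn right 153°, forward 3.8 m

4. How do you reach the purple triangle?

turn right 164°, forward 5.1 m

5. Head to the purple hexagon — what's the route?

turn right 175°, forward 5.5 m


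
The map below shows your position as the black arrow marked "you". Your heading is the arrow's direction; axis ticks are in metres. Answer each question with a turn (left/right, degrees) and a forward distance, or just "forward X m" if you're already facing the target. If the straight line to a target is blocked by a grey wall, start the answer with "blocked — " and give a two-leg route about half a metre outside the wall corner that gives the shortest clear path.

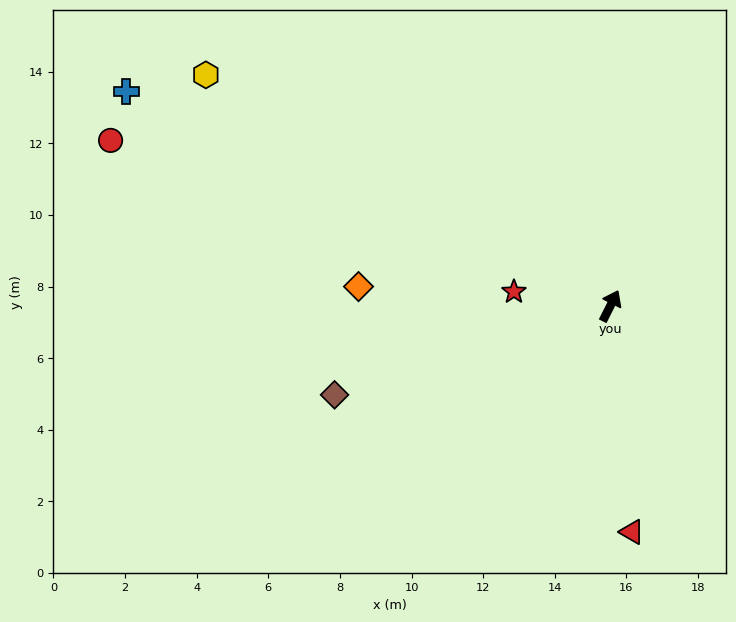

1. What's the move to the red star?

turn left 108°, forward 2.7 m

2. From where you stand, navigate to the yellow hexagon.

turn left 87°, forward 13.0 m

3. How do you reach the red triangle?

turn right 148°, forward 6.3 m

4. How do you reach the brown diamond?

turn left 135°, forward 8.1 m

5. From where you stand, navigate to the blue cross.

turn left 93°, forward 14.8 m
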